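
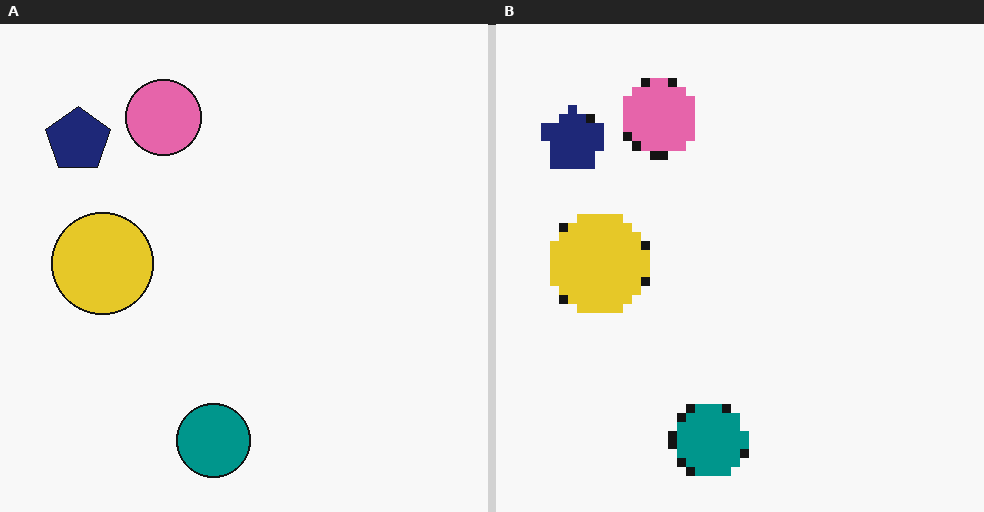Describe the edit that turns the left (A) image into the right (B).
This is the original image coarsely pixelated.

Shapes are reduced to large square blocks; fine edges and outlines are lost — a downscale-then-upscale (mosaic) effect.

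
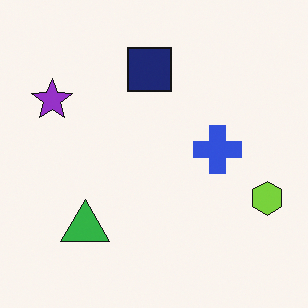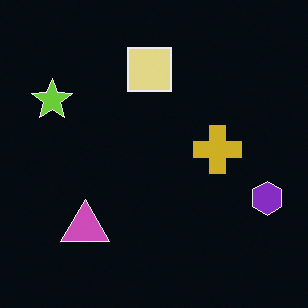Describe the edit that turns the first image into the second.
The second image is the first color-inverted (negative).

The light background has become dark and every shape's color is its complement — a photographic negative.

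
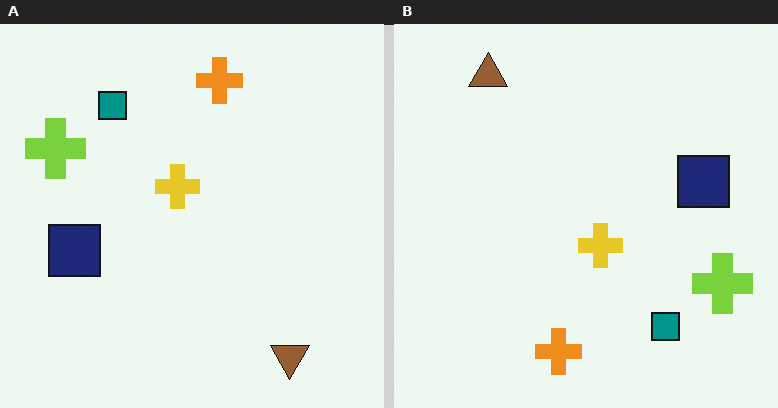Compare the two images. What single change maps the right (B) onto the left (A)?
The left (A) image is the right (B) rotated 180°.

The brown triangle sits in the top-left of the right (B) image and the bottom-right of the left (A) — consistent with a whole-image 180° rotation.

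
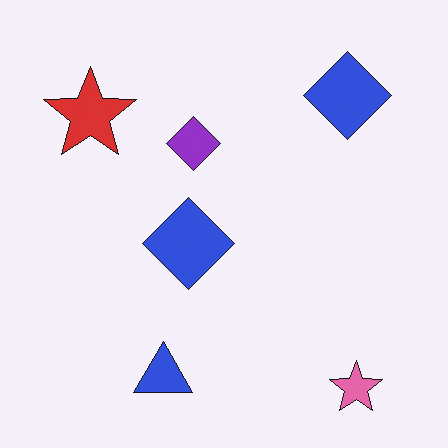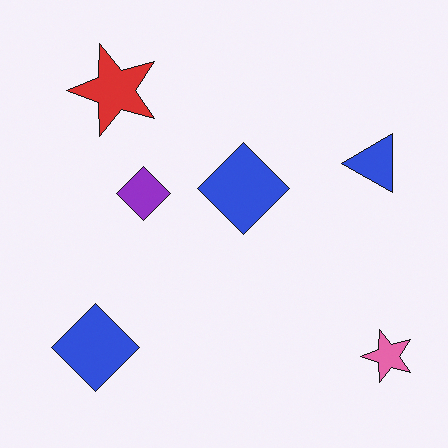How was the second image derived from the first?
The second image is the first transposed (reflected across the top-left ↔ bottom-right diagonal).

Shapes have swapped their row and column positions — what was in the top-right is now in the bottom-left — a diagonal reflection.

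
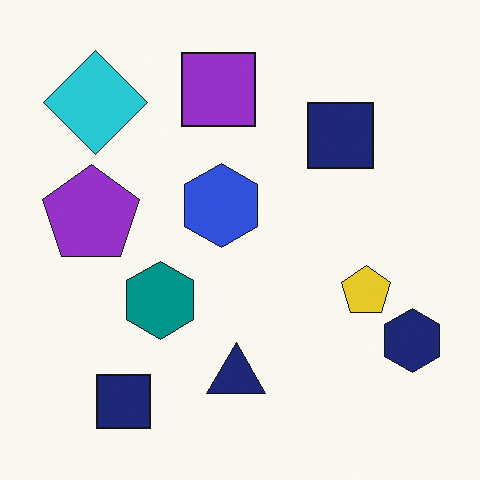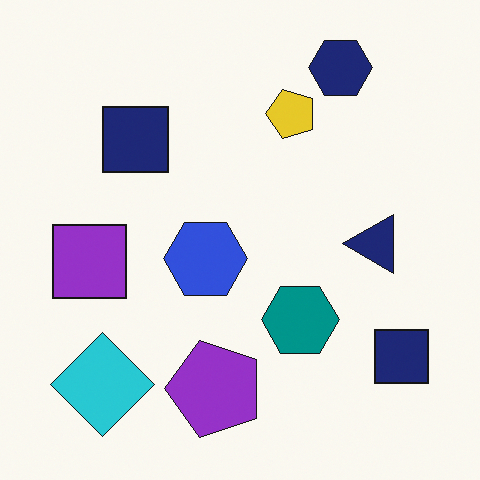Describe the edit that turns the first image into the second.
The image was rotated 90° counter-clockwise.

The cyan diamond sits in the top-left of the first image and the bottom-left of the second — consistent with a whole-image 90° counter-clockwise rotation.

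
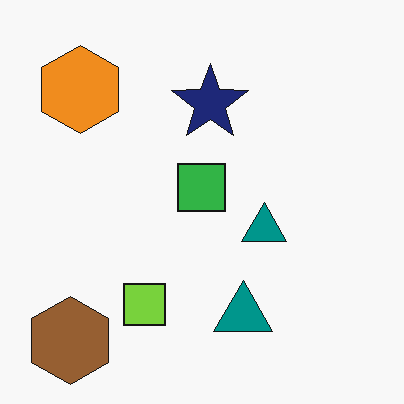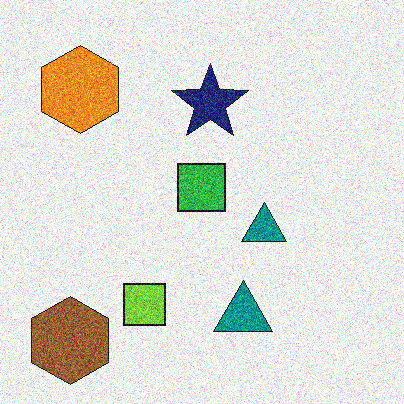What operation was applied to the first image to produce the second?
The second image is the first degraded with a thick layer of grain.

Random speckle covers the whole image, including the flat background.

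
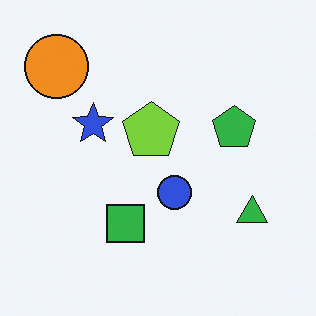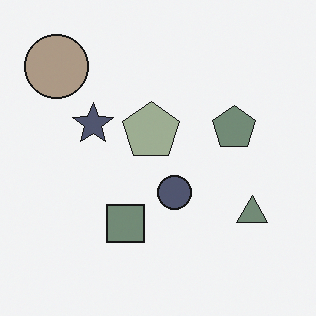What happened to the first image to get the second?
Heavily desaturated.

All colors are more muted and greyish — a global saturation change.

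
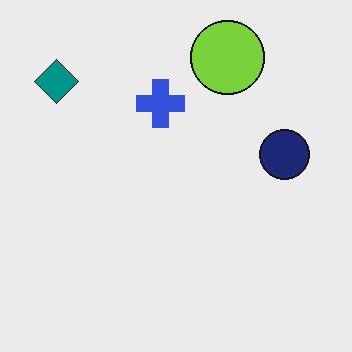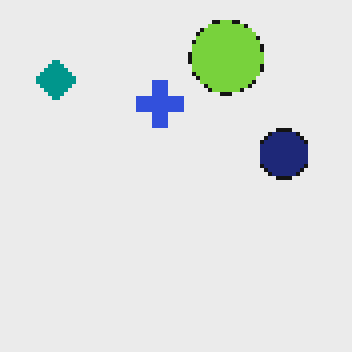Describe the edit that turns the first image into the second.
The second image is the first lightly pixelated (a mild mosaic effect).

Shapes are reduced to large square blocks; fine edges and outlines are lost — a downscale-then-upscale (mosaic) effect.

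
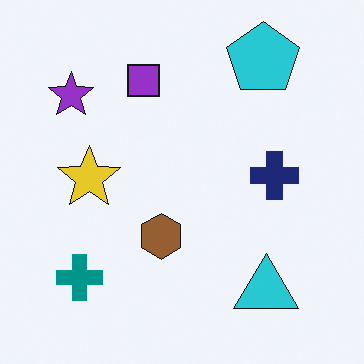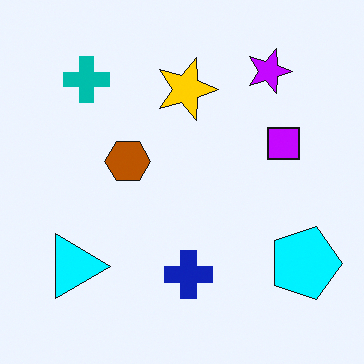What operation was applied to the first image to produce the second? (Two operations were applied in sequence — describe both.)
The second image is the first rotated 90° clockwise, then made much more vivid (saturation change).

The cyan pentagon sits in the top-right of the first image and the bottom-right of the second — consistent with a whole-image 90° clockwise rotation. All colors are more vivid — a global saturation change.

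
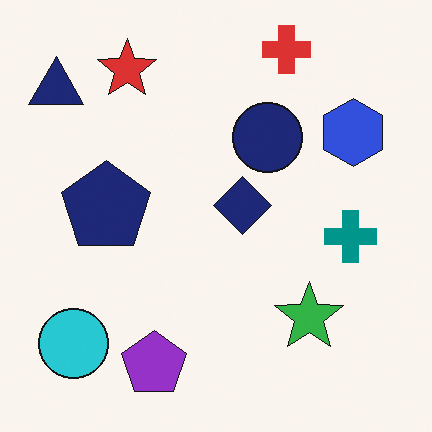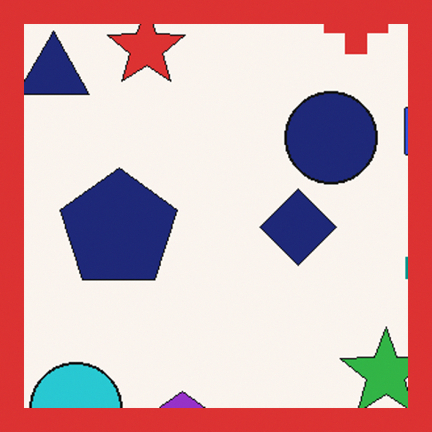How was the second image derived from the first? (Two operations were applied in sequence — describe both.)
The image was cropped to a modestly smaller region and rescaled, then framed with a red border.

The visible shapes are larger and the field of view is narrower; shapes near the original edges may be partly or wholly outside the frame — a crop-and-rescale. A solid red frame runs around the edge of the second image, with the content slightly shrunk inside it.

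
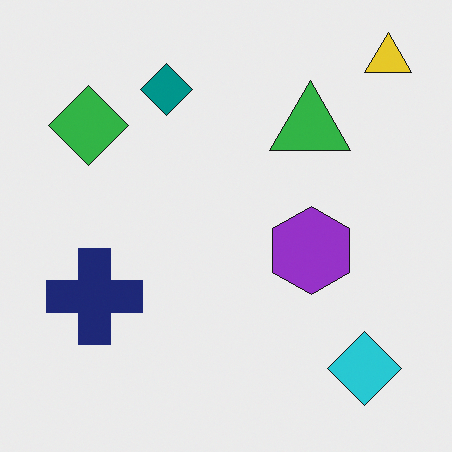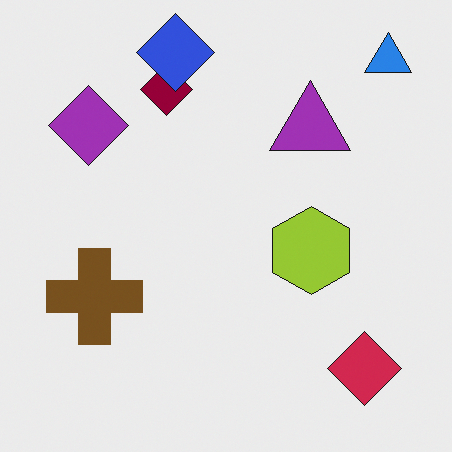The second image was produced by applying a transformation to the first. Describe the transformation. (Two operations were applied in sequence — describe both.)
Hue-shifted through roughly half the color wheel, then overlaid with an additional blue diamond.

Every shape's color has rotated by the same amount around the hue wheel — a uniform hue shift. A blue diamond appears in the second image that is absent from the first.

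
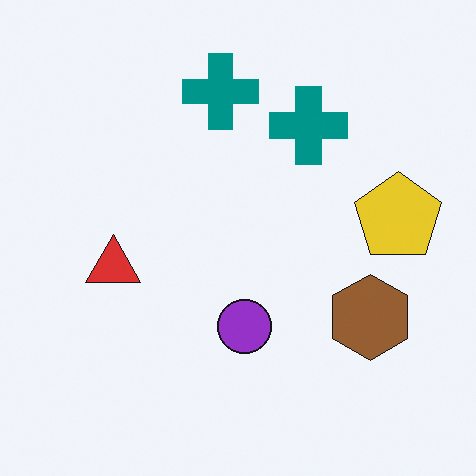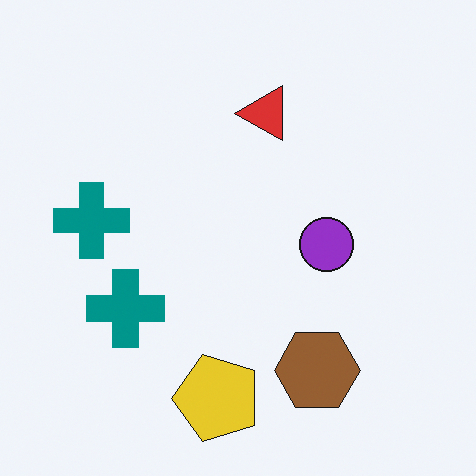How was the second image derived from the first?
It was transposed (reflected across the top-left ↔ bottom-right diagonal).

Shapes have swapped their row and column positions — what was in the top-right is now in the bottom-left — a diagonal reflection.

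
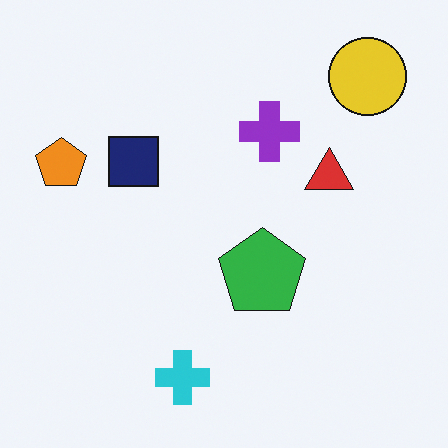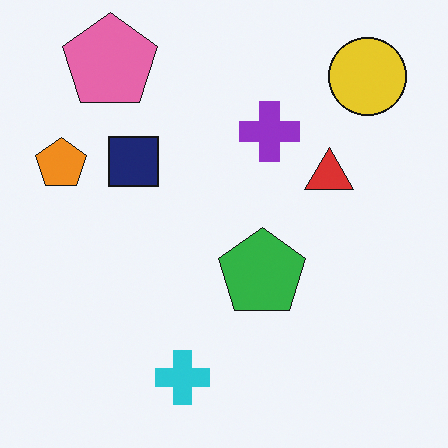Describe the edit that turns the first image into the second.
Overlaid with an additional pink pentagon.

A pink pentagon appears in the second image that is absent from the first.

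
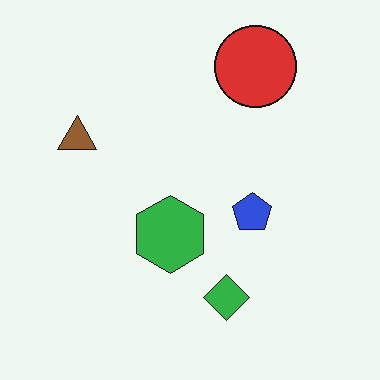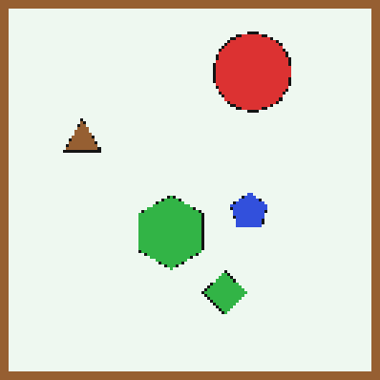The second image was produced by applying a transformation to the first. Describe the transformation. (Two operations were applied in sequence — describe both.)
The second image is the first lightly pixelated (a mild mosaic effect), then framed with a brown border.

Shapes are reduced to large square blocks; fine edges and outlines are lost — a downscale-then-upscale (mosaic) effect. A solid brown frame runs around the edge of the second image, with the content slightly shrunk inside it.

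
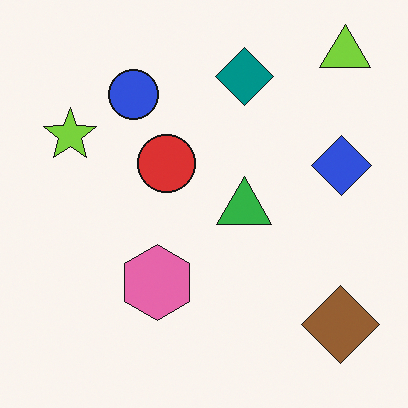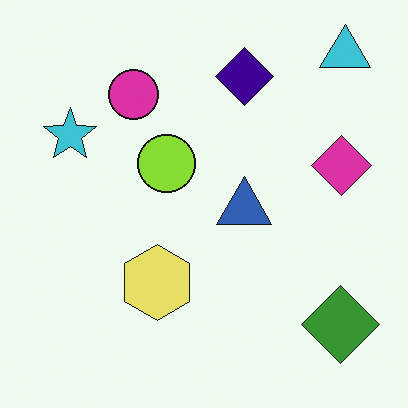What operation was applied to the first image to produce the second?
The transformation is: hue-shifted noticeably.

Every shape's color has rotated by the same amount around the hue wheel — a uniform hue shift.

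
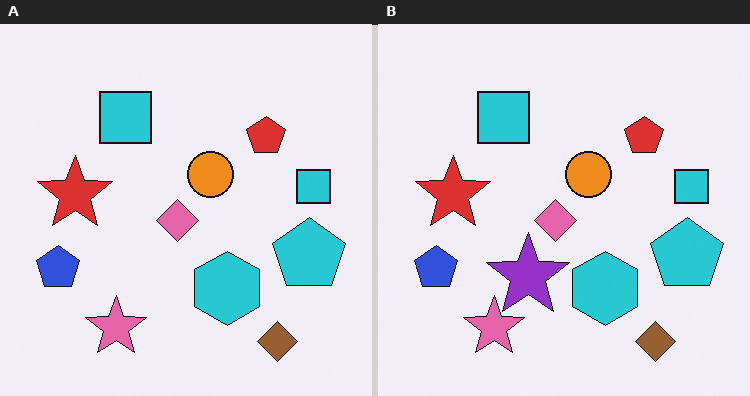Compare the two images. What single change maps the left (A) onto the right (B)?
The image was overlaid with an additional purple star.

A purple star appears in the right (B) image that is absent from the left (A).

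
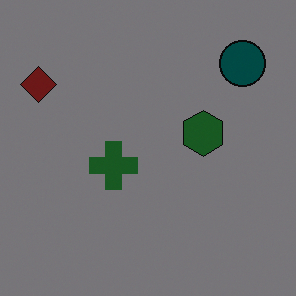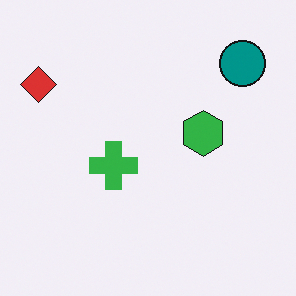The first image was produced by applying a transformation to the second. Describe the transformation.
It was substantially darkened.

Every pixel — background and shapes alike — is uniformly darkened.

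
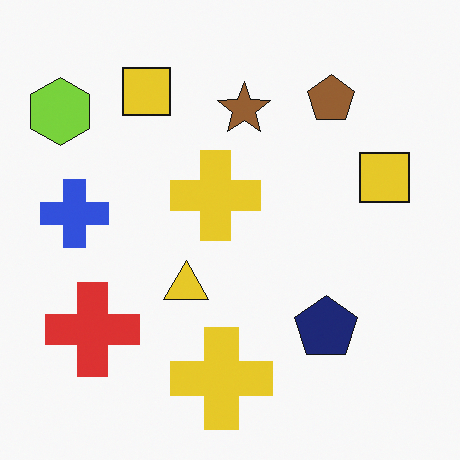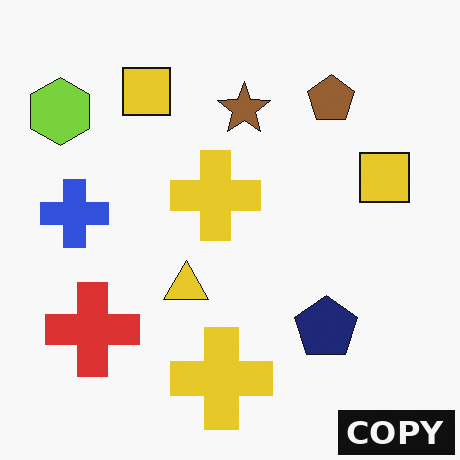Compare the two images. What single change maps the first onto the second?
The transformation is: watermarked with the text "COPY" in the lower-right corner.

A dark label reading "COPY" appears in the lower-right corner.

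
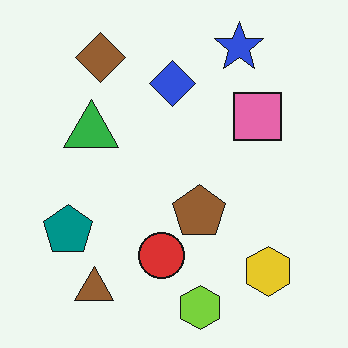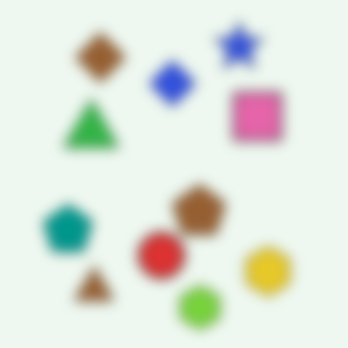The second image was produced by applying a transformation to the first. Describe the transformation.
The transformation is: heavily blurred.

Shape edges and outlines are uniformly softened across the whole image.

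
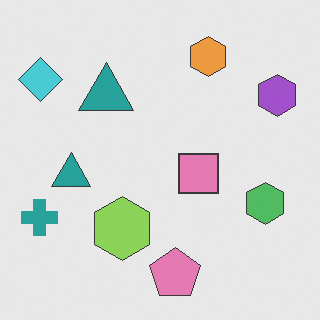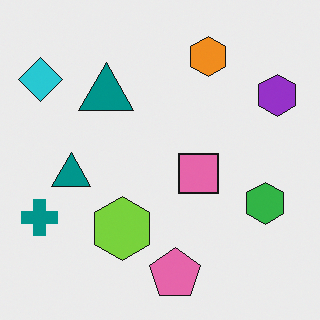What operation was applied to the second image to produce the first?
Given slightly reduced contrast.

Tones are pushed toward mid-grey across the whole image — a global contrast change.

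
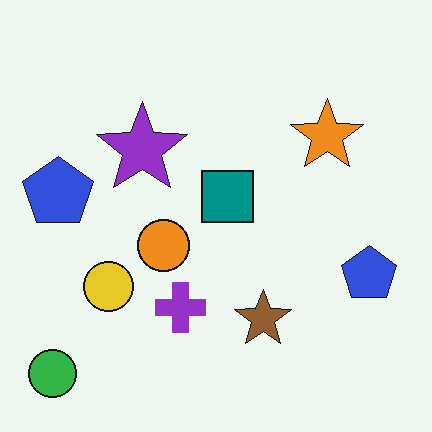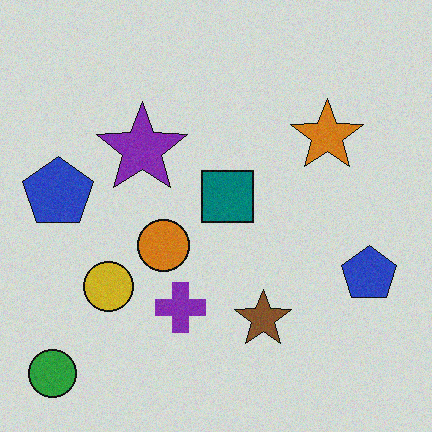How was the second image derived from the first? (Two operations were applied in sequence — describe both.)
The second image is the first degraded with a light layer of grain, then darkened a little.

Random speckle covers the whole image, including the flat background. Every pixel — background and shapes alike — is uniformly darkened.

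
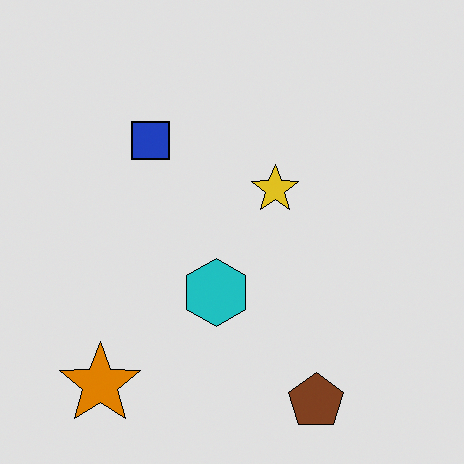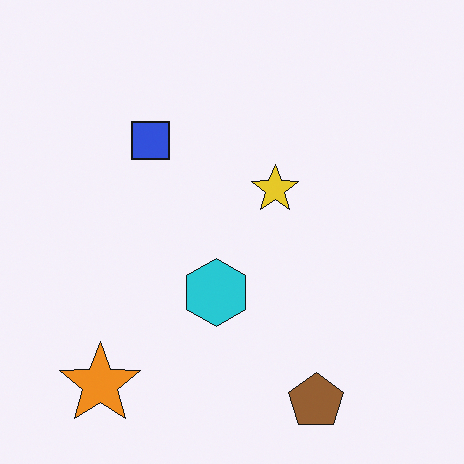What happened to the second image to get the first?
The image was moderately posterized.

Each flat color has snapped to a coarser quantized level — most visibly, the near-white background has dropped to a flat grey.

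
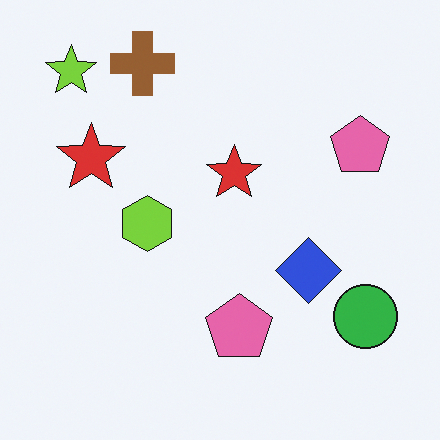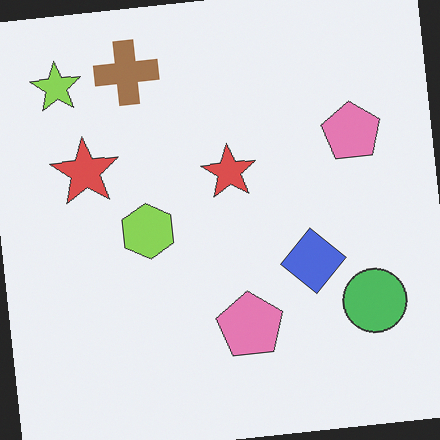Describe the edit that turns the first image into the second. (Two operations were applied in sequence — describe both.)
The second image is the first rotated counter-clockwise by a few degrees, then given slightly reduced contrast.

Every shape is tilted by the same angle and the image corners show triangular fill wedges — a whole-image rotation by a non-right angle. Tones are pushed toward mid-grey across the whole image — a global contrast change.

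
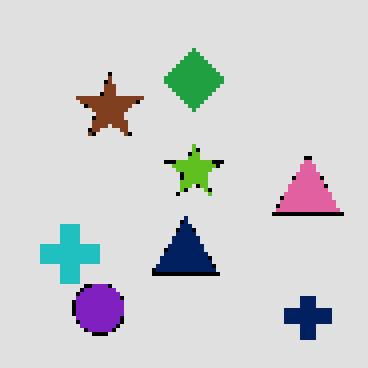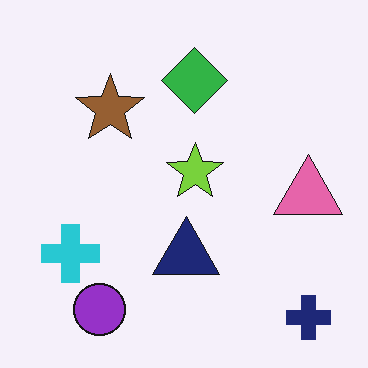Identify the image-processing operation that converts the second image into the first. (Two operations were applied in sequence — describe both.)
The image was posterized to a reduced palette, then lightly pixelated (a mild mosaic effect).

Each flat color has snapped to a coarser quantized level — most visibly, the near-white background has dropped to a flat grey. Shapes are reduced to large square blocks; fine edges and outlines are lost — a downscale-then-upscale (mosaic) effect.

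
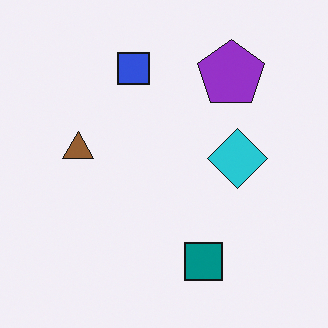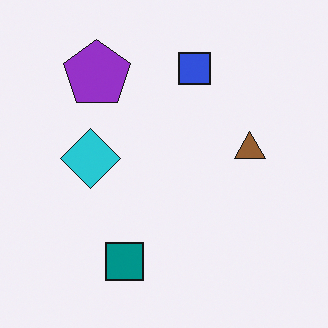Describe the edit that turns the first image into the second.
Flipped horizontally (left ↔ right).

The brown triangle is in the left of the first image and the right of the second — shapes on opposite sides of the vertical midline have swapped in a mirror flip.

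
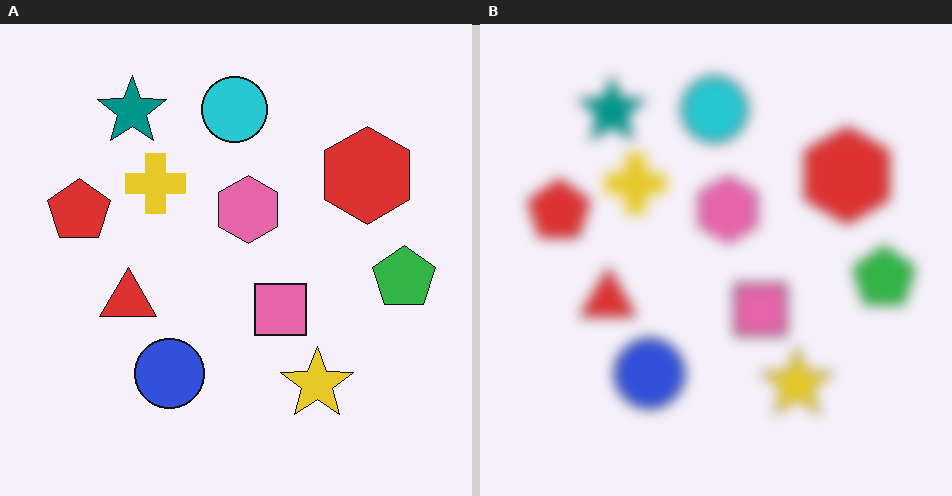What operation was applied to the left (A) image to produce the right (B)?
The right (B) image is the left (A) heavily blurred.

Shape edges and outlines are uniformly softened across the whole image.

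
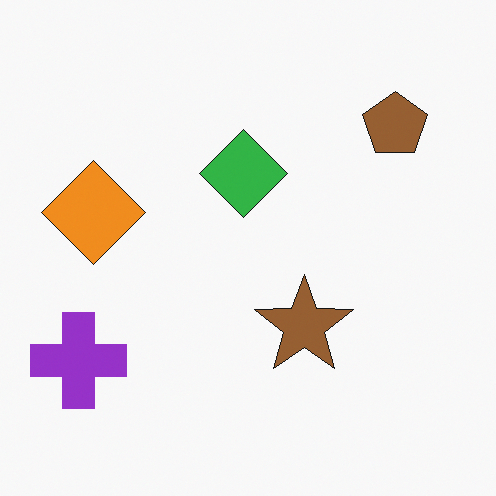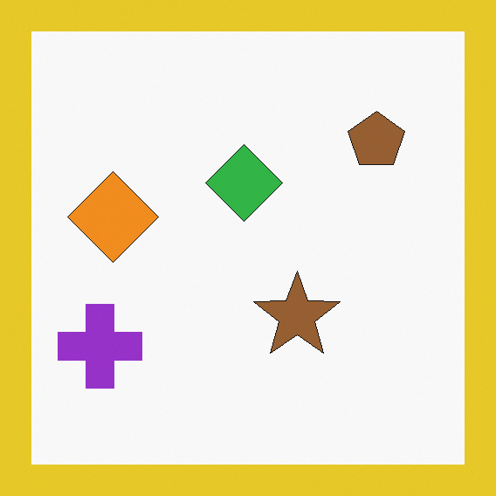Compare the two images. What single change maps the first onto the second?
It was framed with a yellow border.

A solid yellow frame runs around the edge of the second image, with the content slightly shrunk inside it.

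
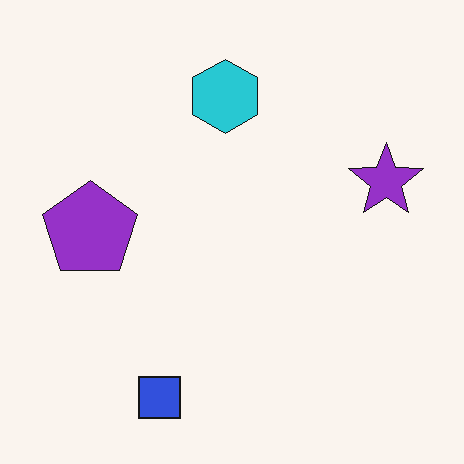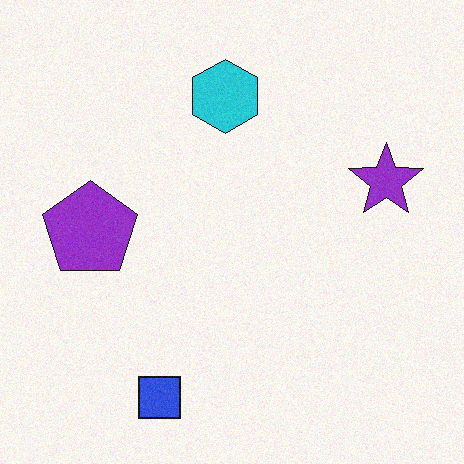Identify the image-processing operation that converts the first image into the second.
It was degraded with light additive noise.

Random speckle covers the whole image, including the flat background.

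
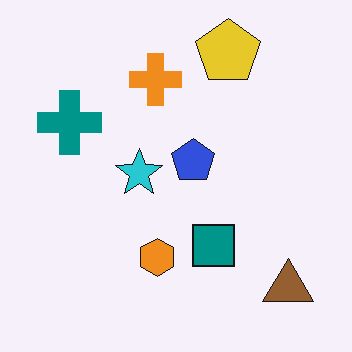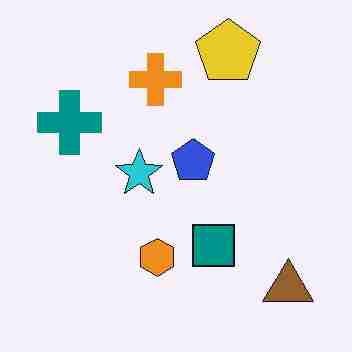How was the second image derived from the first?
This is the original image degraded with heavy JPEG compression.

Blocky 8×8 compression artifacts appear around shape edges and the flat background shows ringing — characteristic JPEG degradation.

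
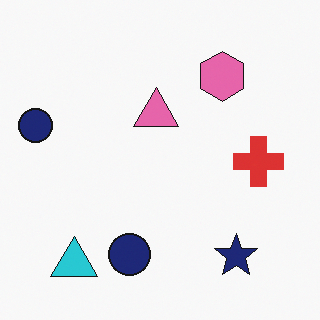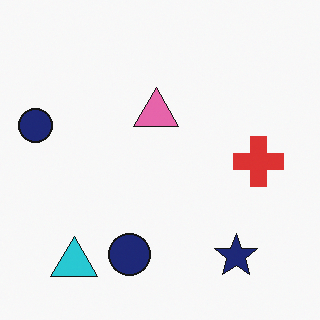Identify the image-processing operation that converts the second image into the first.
The first image is the second overlaid with an additional pink hexagon.

A pink hexagon appears in the first image that is absent from the second.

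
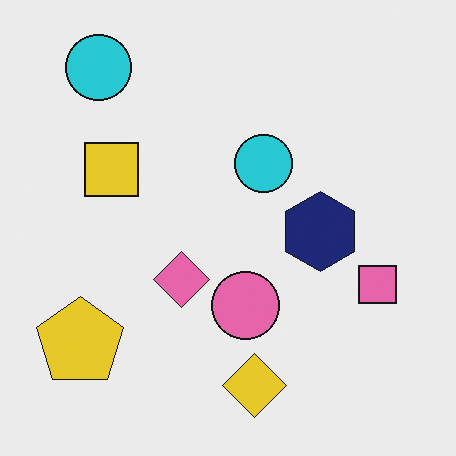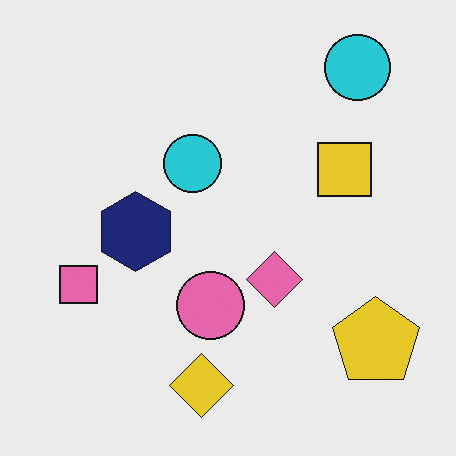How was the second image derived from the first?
The image was flipped horizontally (left ↔ right).

The pink square is in the right of the first image and the left of the second — shapes on opposite sides of the vertical midline have swapped in a mirror flip.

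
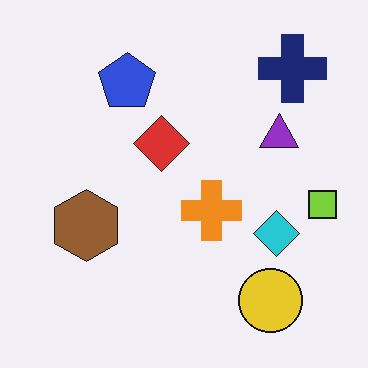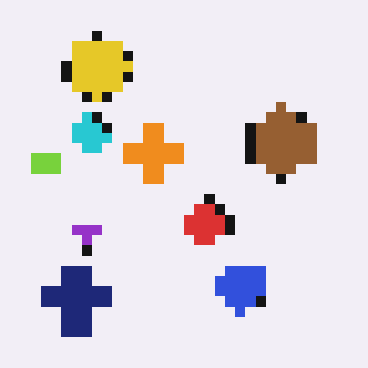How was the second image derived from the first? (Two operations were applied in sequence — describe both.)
The second image is the first coarsely pixelated, then rotated 180°.

Shapes are reduced to large square blocks; fine edges and outlines are lost — a downscale-then-upscale (mosaic) effect. The navy cross sits in the top-right of the first image and the bottom-left of the second — consistent with a whole-image 180° rotation.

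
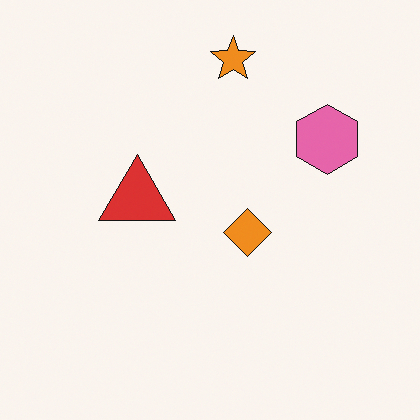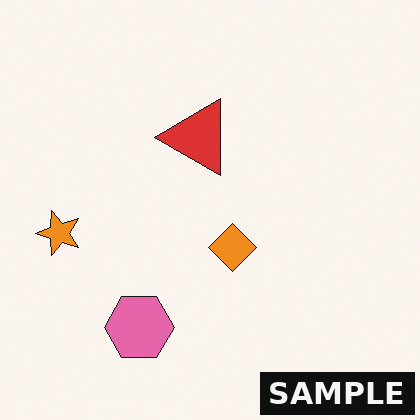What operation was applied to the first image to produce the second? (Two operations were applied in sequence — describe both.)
The second image is the first transposed (reflected across the top-left ↔ bottom-right diagonal), then watermarked with the text "SAMPLE" in the lower-right corner.

Shapes have swapped their row and column positions — what was in the top-right is now in the bottom-left — a diagonal reflection. A dark label reading "SAMPLE" appears in the lower-right corner.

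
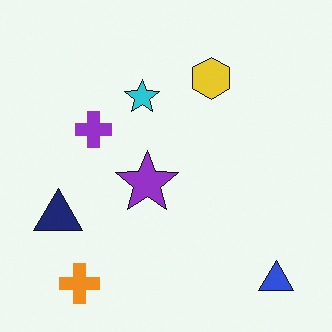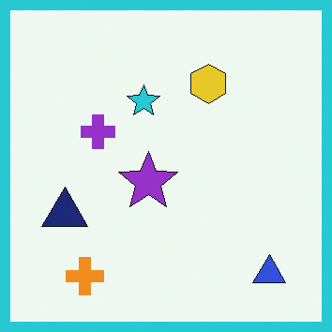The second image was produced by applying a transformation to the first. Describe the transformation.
This is the original image framed with a cyan border.

A solid cyan frame runs around the edge of the second image, with the content slightly shrunk inside it.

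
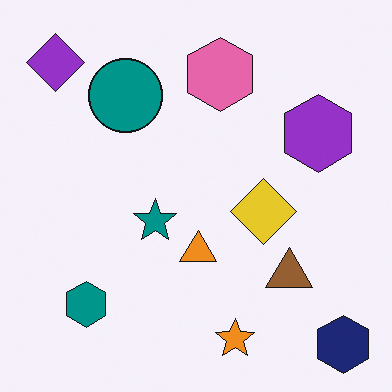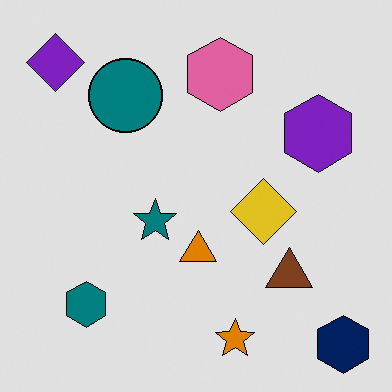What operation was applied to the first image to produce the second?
The transformation is: posterized to a reduced palette.

Each flat color has snapped to a coarser quantized level — most visibly, the near-white background has dropped to a flat grey.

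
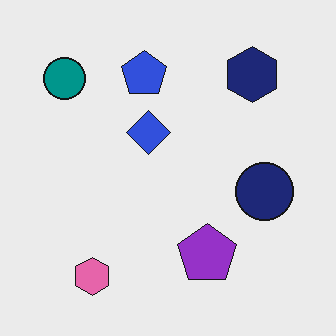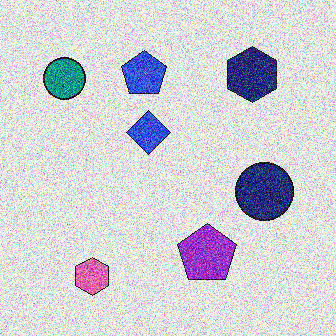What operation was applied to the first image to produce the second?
The image was degraded with a thick layer of grain.

Random speckle covers the whole image, including the flat background.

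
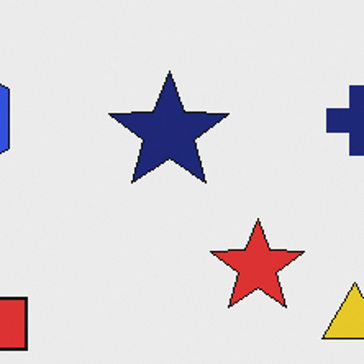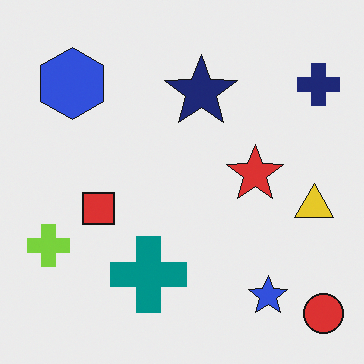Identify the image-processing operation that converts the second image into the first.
Cropped to a noticeably smaller region and rescaled.

The visible shapes are larger and the field of view is narrower; shapes near the original edges may be partly or wholly outside the frame — a crop-and-rescale.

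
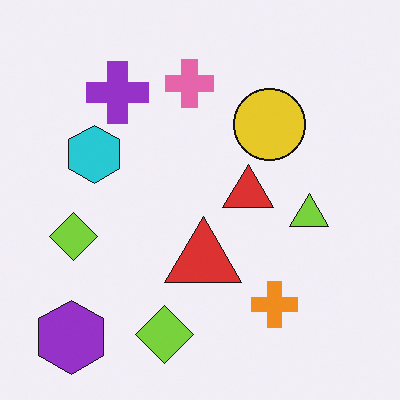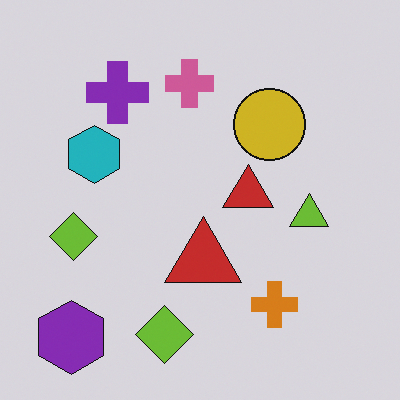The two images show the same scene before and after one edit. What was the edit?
The second image is the first slightly darkened.

Every pixel — background and shapes alike — is uniformly darkened.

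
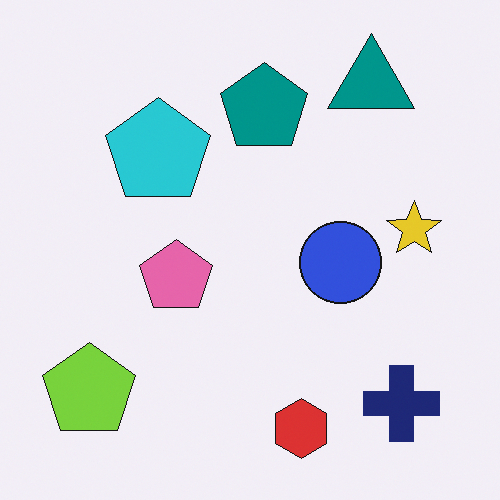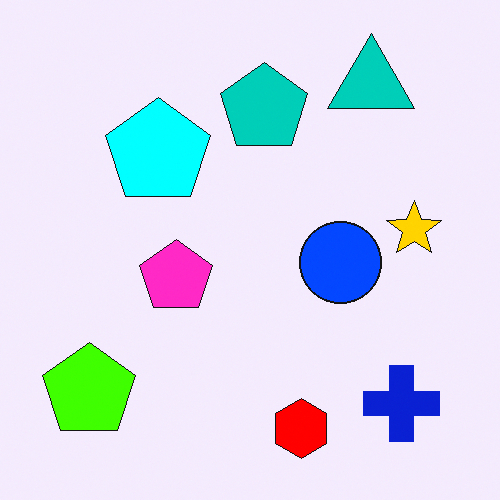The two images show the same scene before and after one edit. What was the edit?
This is the original image made much more vivid (saturation change).

All colors are more vivid — a global saturation change.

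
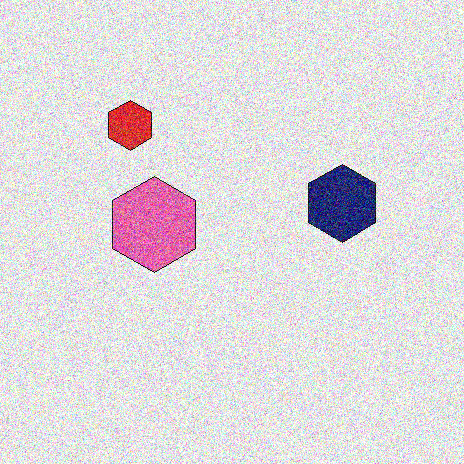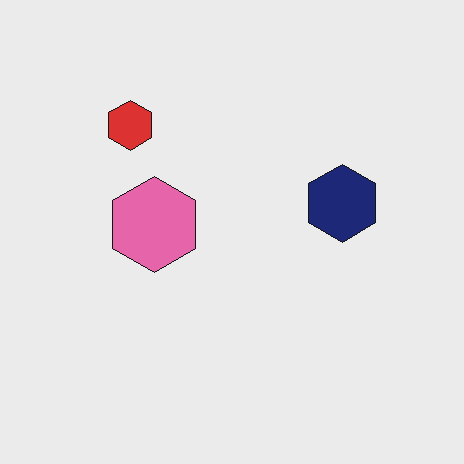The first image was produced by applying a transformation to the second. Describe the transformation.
Degraded with strong gaussian noise.

Random speckle covers the whole image, including the flat background.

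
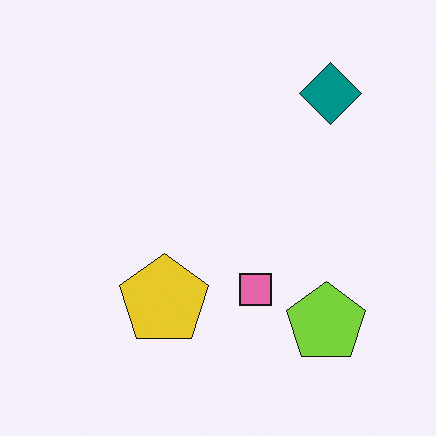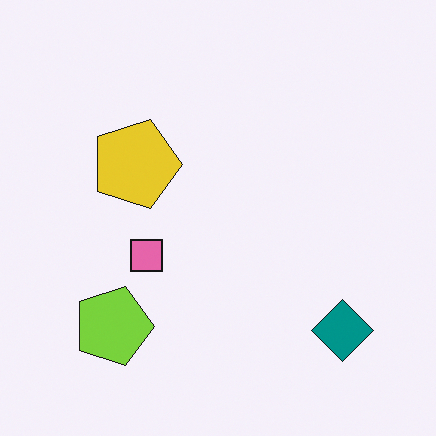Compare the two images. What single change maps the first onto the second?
The image was rotated 90° clockwise.

The teal diamond sits in the top-right of the first image and the bottom-right of the second — consistent with a whole-image 90° clockwise rotation.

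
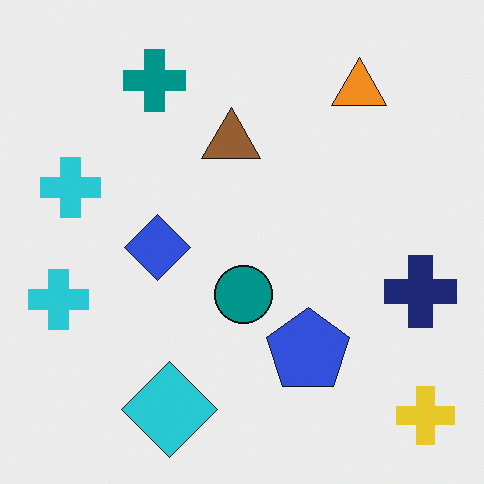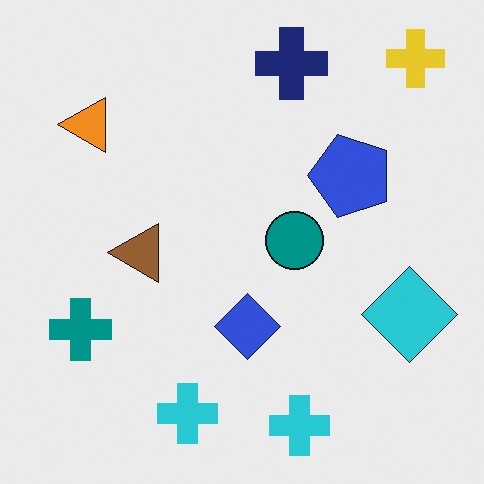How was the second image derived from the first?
This is the original image rotated 90° counter-clockwise.

The yellow cross sits in the bottom-right of the first image and the top-right of the second — consistent with a whole-image 90° counter-clockwise rotation.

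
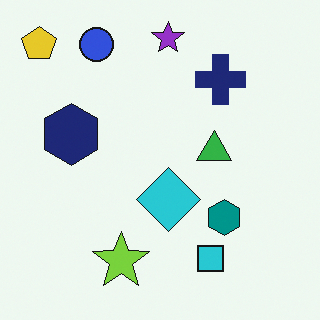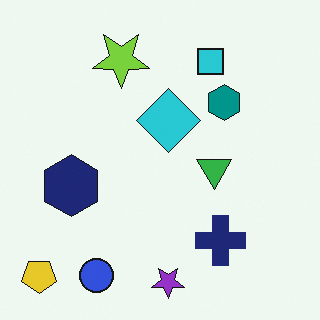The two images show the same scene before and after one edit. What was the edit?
The second image is the first flipped vertically (top ↔ bottom).

The purple star is in the top of the first image and the bottom of the second — shapes on opposite sides of the horizontal midline have swapped in a mirror flip.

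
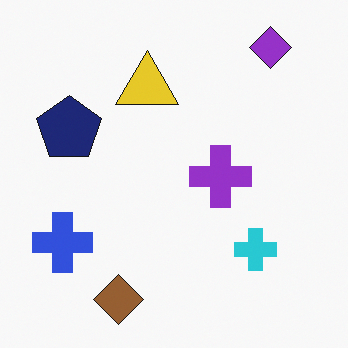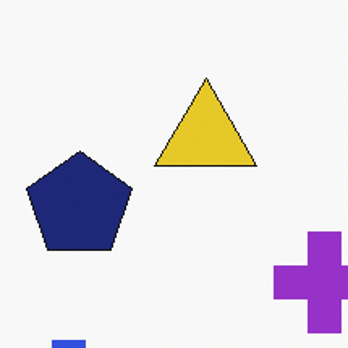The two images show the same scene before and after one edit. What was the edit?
The image was cropped to a noticeably smaller region and rescaled.

The visible shapes are larger and the field of view is narrower; shapes near the original edges may be partly or wholly outside the frame — a crop-and-rescale.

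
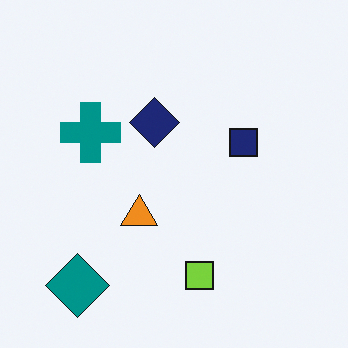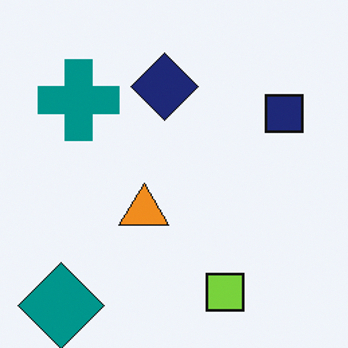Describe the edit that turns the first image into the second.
Cropped to a modestly smaller region and rescaled.

The visible shapes are larger and the field of view is narrower; shapes near the original edges may be partly or wholly outside the frame — a crop-and-rescale.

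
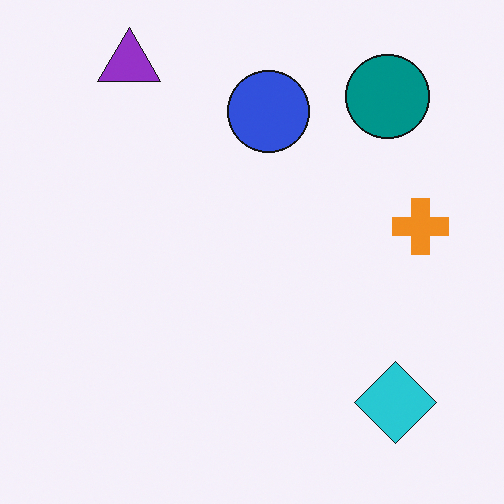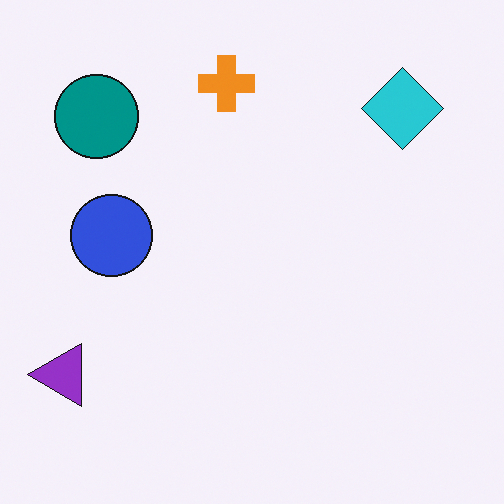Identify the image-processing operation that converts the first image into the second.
Rotated 90° counter-clockwise.

The purple triangle sits in the top-left of the first image and the bottom-left of the second — consistent with a whole-image 90° counter-clockwise rotation.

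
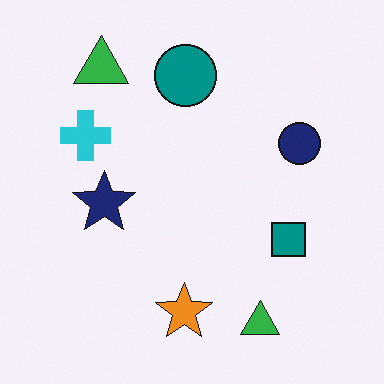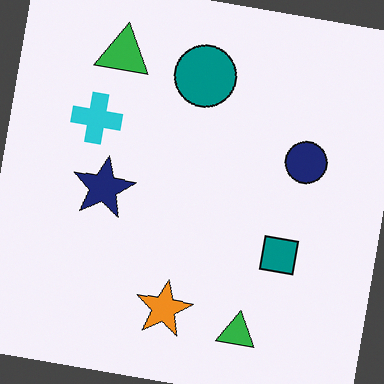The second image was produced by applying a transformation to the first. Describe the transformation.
The second image is the first rotated clockwise by a few degrees.

Every shape is tilted by the same angle and the image corners show triangular fill wedges — a whole-image rotation by a non-right angle.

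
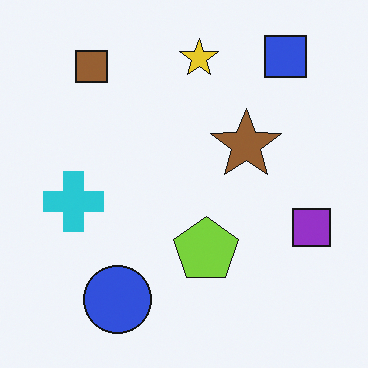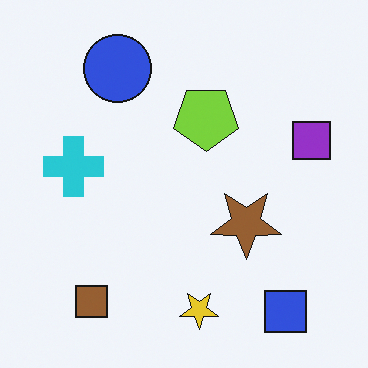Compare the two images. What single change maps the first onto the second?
The second image is the first flipped vertically (top ↔ bottom).

The blue square is in the top-right of the first image and the bottom-right of the second — shapes on opposite sides of the horizontal midline have swapped in a mirror flip.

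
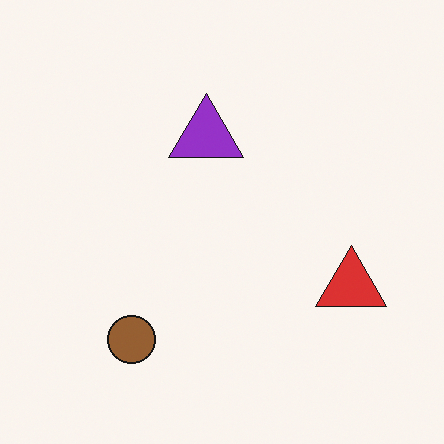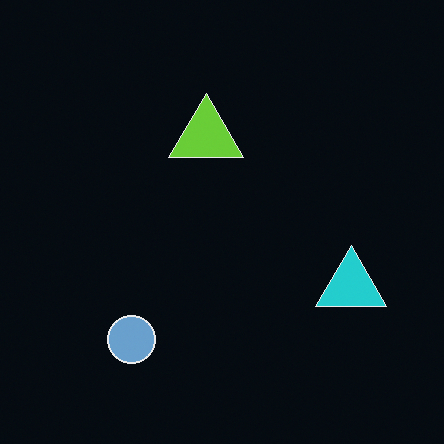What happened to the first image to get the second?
Color-inverted (negative).

The light background has become dark and every shape's color is its complement — a photographic negative.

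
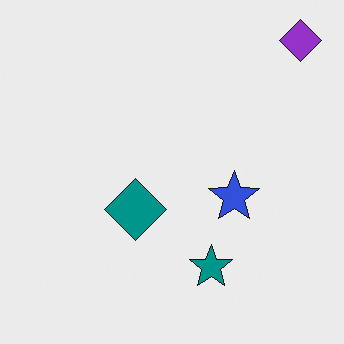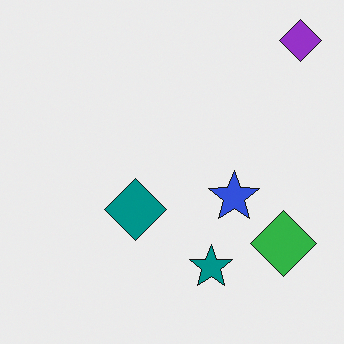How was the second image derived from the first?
The second image is the first overlaid with an additional green diamond.

A green diamond appears in the second image that is absent from the first.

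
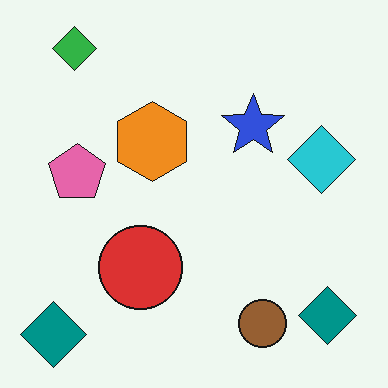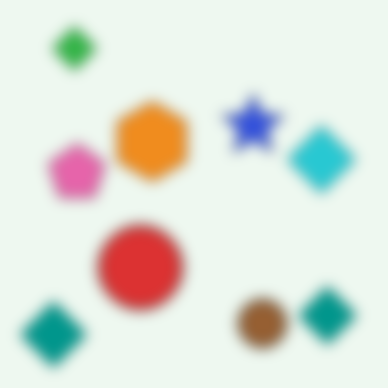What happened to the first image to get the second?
The second image is the first heavily blurred.

Shape edges and outlines are uniformly softened across the whole image.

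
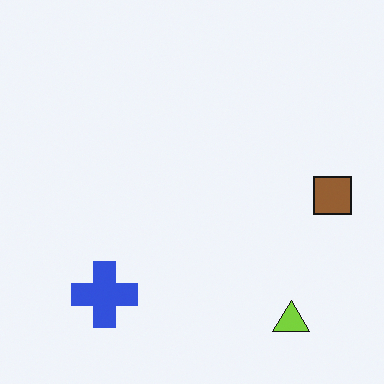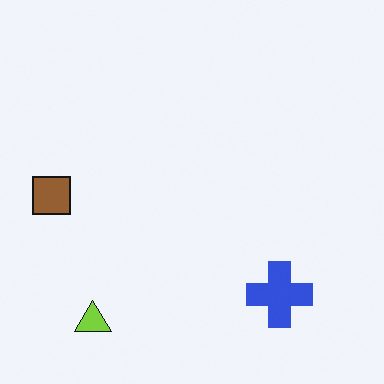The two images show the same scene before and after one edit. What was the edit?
The second image is the first flipped horizontally (left ↔ right).

The brown square is in the right of the first image and the left of the second — shapes on opposite sides of the vertical midline have swapped in a mirror flip.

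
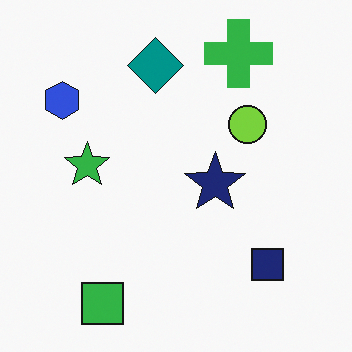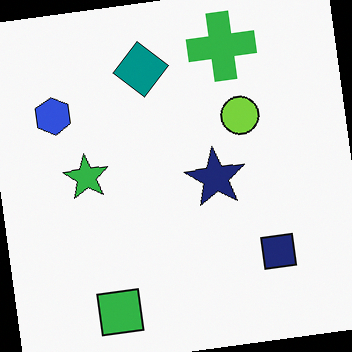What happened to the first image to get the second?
The transformation is: rotated counter-clockwise by a few degrees.

Every shape is tilted by the same angle and the image corners show triangular fill wedges — a whole-image rotation by a non-right angle.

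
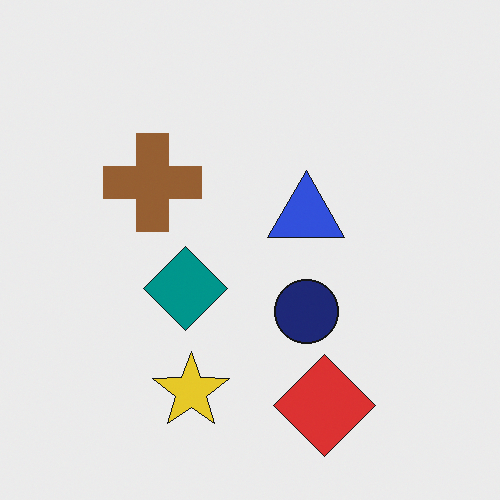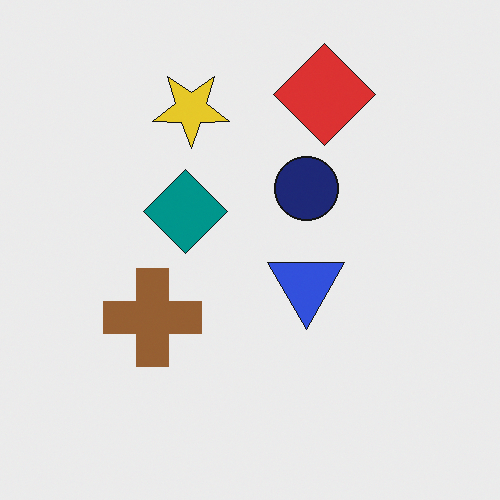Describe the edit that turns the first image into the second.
It was flipped vertically (top ↔ bottom).

The red diamond is in the bottom of the first image and the top of the second — shapes on opposite sides of the horizontal midline have swapped in a mirror flip.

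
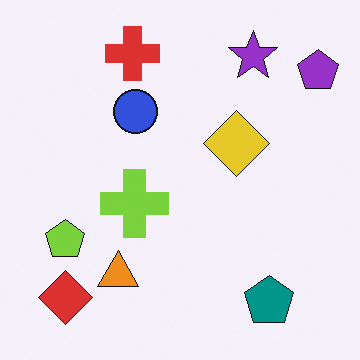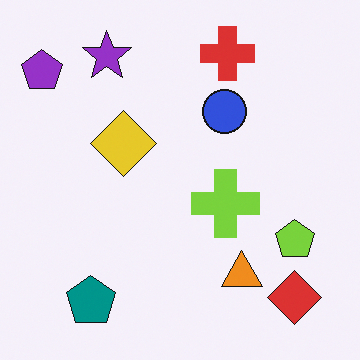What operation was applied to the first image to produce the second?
This is the original image flipped horizontally (left ↔ right).

The purple pentagon is in the top-right of the first image and the top-left of the second — shapes on opposite sides of the vertical midline have swapped in a mirror flip.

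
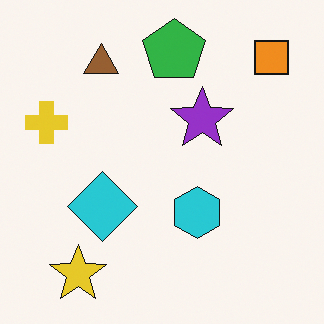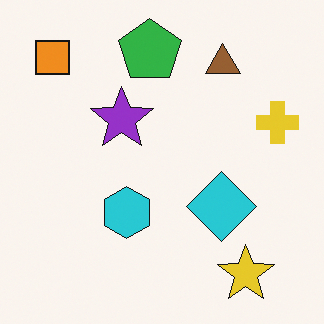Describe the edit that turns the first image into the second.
The second image is the first flipped horizontally (left ↔ right).

The yellow cross is in the left of the first image and the right of the second — shapes on opposite sides of the vertical midline have swapped in a mirror flip.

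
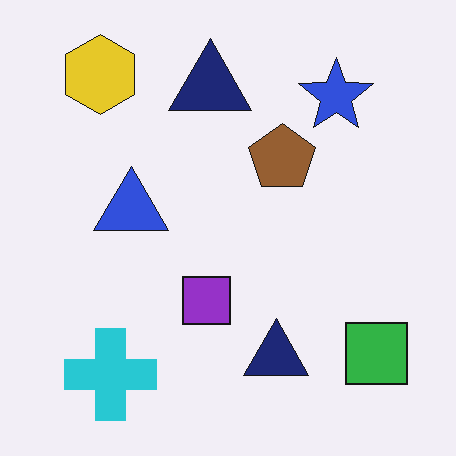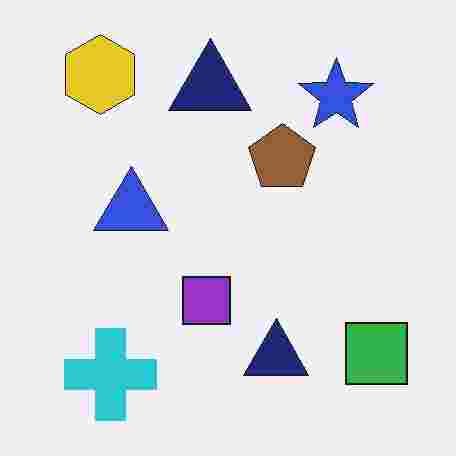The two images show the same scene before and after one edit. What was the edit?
The second image is the first heavily JPEG-compressed with obvious blocking artifacts.

Blocky 8×8 compression artifacts appear around shape edges and the flat background shows ringing — characteristic JPEG degradation.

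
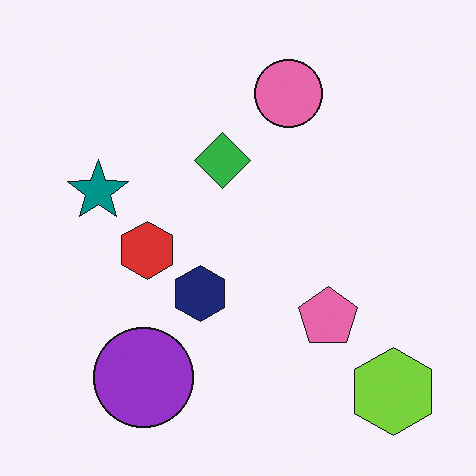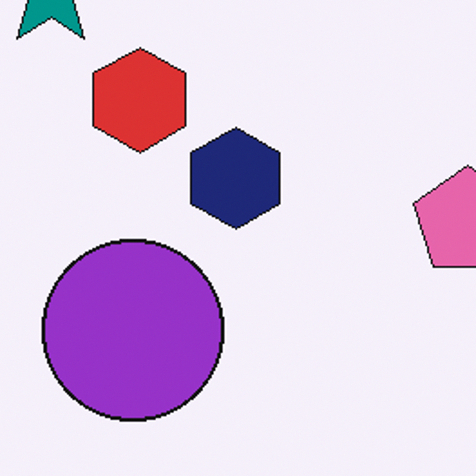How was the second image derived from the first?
The second image is the first cropped tightly and scaled back up.

The visible shapes are larger and the field of view is narrower; shapes near the original edges may be partly or wholly outside the frame — a crop-and-rescale.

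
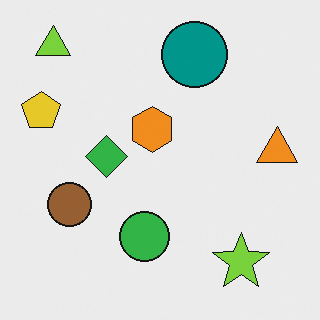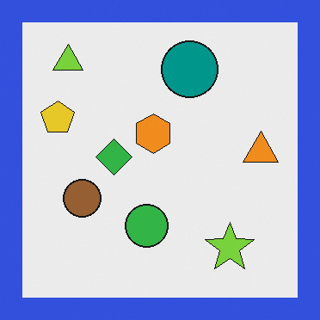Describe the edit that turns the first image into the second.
The image was framed with a blue border.

A solid blue frame runs around the edge of the second image, with the content slightly shrunk inside it.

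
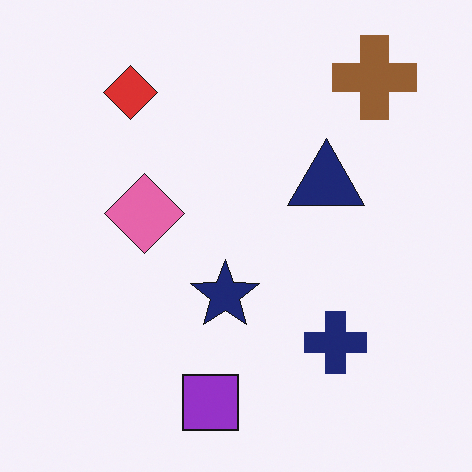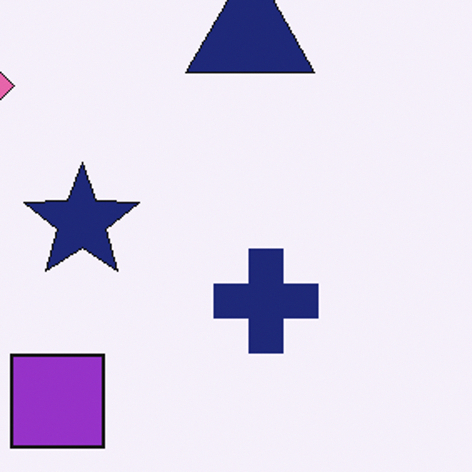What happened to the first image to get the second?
The image was cropped to a noticeably smaller region and rescaled.

The visible shapes are larger and the field of view is narrower; shapes near the original edges may be partly or wholly outside the frame — a crop-and-rescale.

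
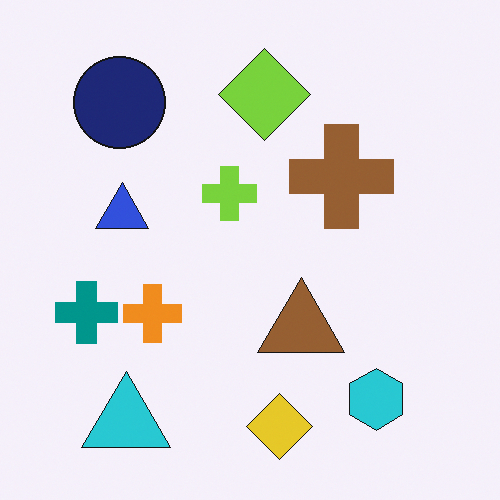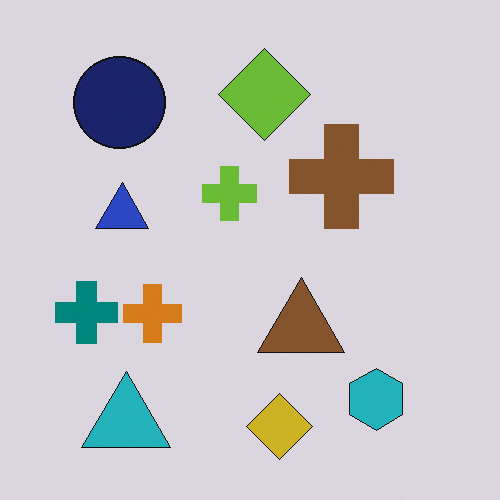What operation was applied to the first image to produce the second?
The second image is the first darkened a little.

Every pixel — background and shapes alike — is uniformly darkened.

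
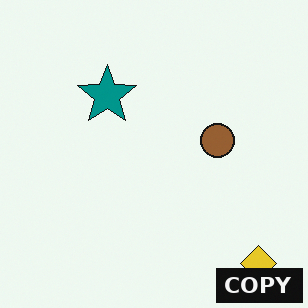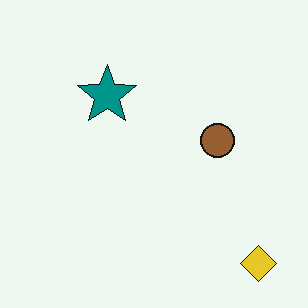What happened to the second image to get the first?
This is the original image watermarked with the text "COPY" in the lower-right corner.

A dark label reading "COPY" appears in the lower-right corner.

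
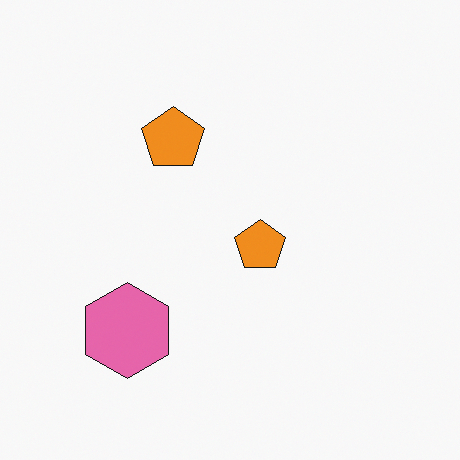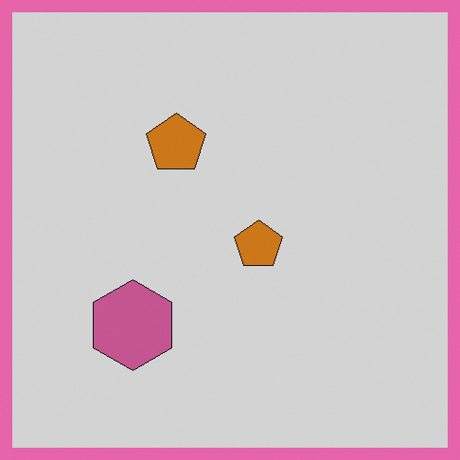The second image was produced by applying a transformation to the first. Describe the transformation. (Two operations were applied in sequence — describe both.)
It was darkened a little, then framed with a pink border.

Every pixel — background and shapes alike — is uniformly darkened. A solid pink frame runs around the edge of the second image, with the content slightly shrunk inside it.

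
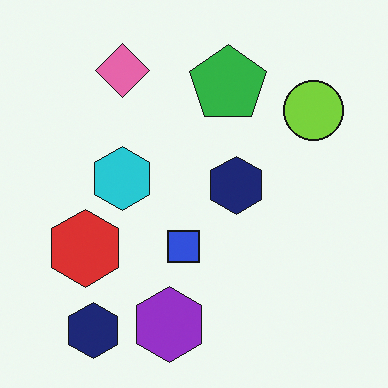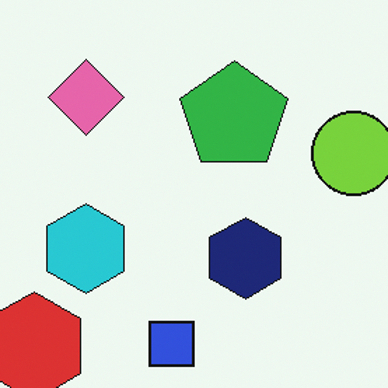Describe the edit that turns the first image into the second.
It was cropped slightly and scaled back up.

The visible shapes are larger and the field of view is narrower; shapes near the original edges may be partly or wholly outside the frame — a crop-and-rescale.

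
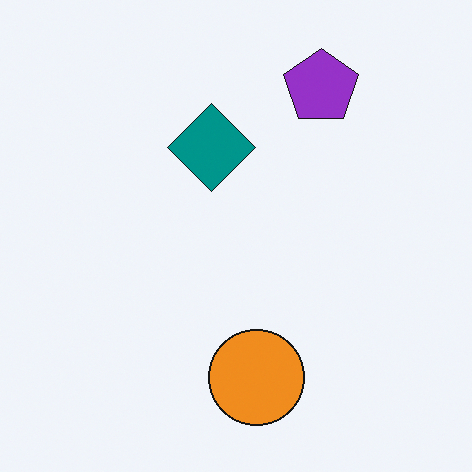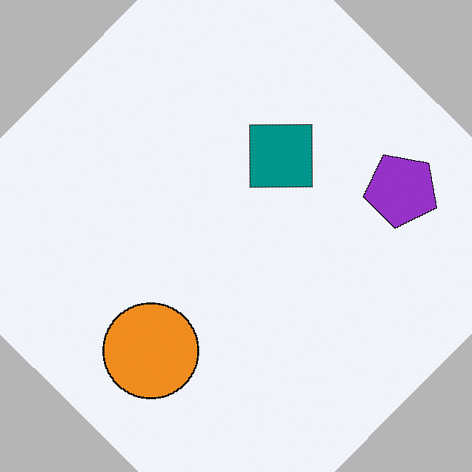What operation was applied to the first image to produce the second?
The second image is the first rotated clockwise by a large amount — several tens of degrees.

Every shape is tilted by the same angle and the image corners show triangular fill wedges — a whole-image rotation by a non-right angle.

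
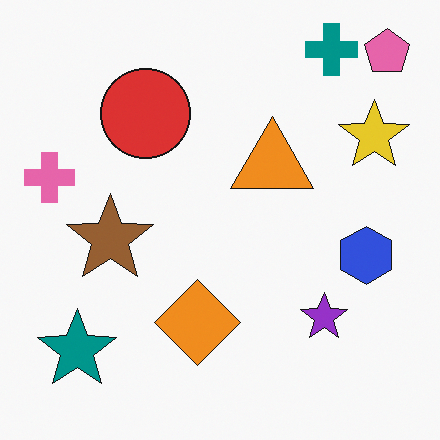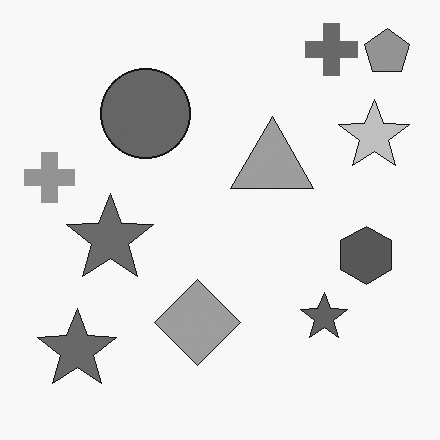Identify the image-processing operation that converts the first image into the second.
The second image is the first converted to grayscale.

All color is removed — every shape is now a shade of grey.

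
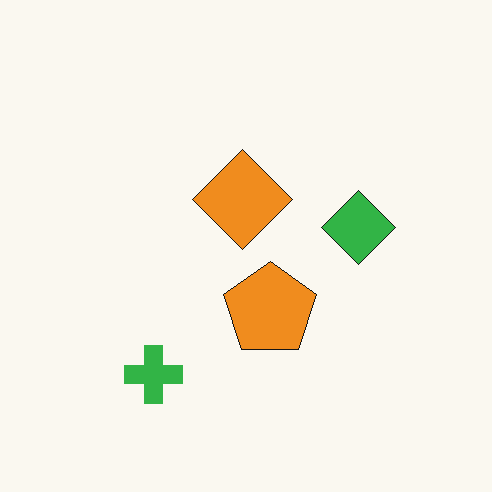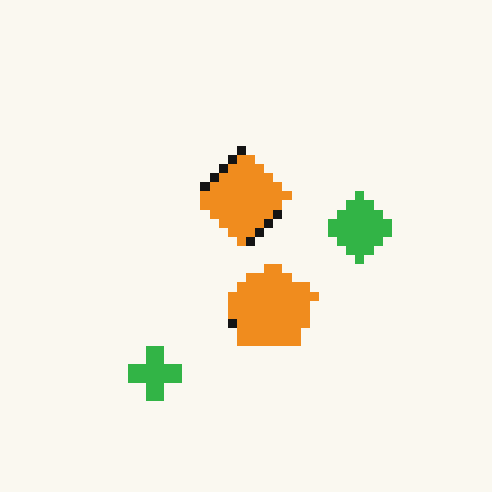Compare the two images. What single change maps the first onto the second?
The transformation is: heavily pixelated into large blocks.

Shapes are reduced to large square blocks; fine edges and outlines are lost — a downscale-then-upscale (mosaic) effect.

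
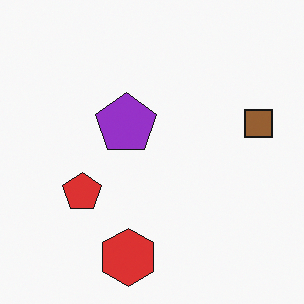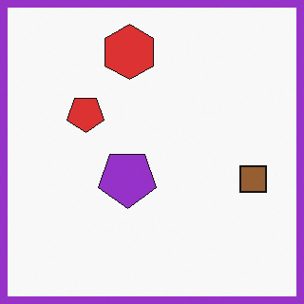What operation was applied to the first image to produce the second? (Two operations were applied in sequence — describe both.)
This is the original image flipped vertically (top ↔ bottom), then framed with a purple border.

The red hexagon is in the bottom of the first image and the top of the second — shapes on opposite sides of the horizontal midline have swapped in a mirror flip. A solid purple frame runs around the edge of the second image, with the content slightly shrunk inside it.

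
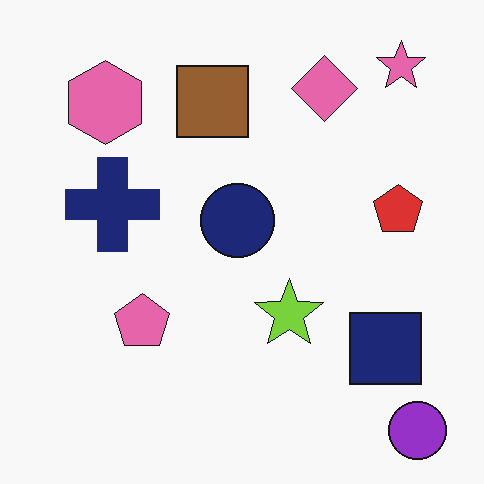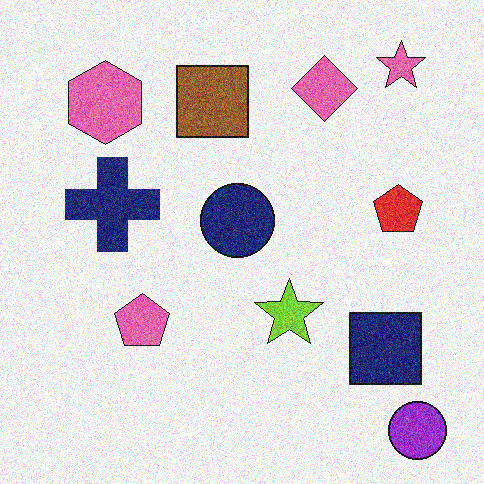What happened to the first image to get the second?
This is the original image degraded with a thick layer of grain.

Random speckle covers the whole image, including the flat background.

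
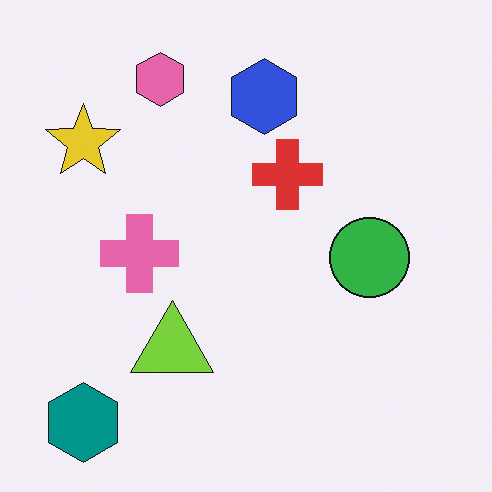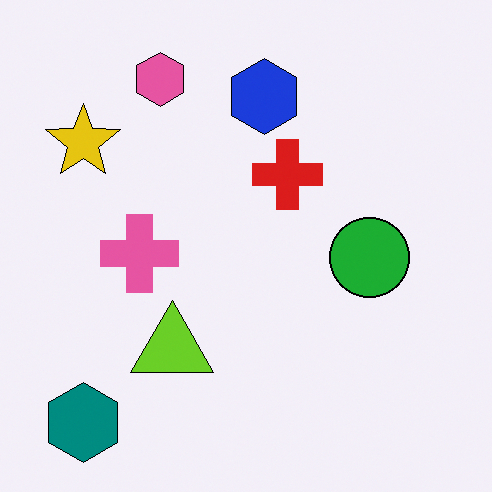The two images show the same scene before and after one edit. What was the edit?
It was given slightly increased contrast.

Tones are pushed away from mid-grey across the whole image — a global contrast change.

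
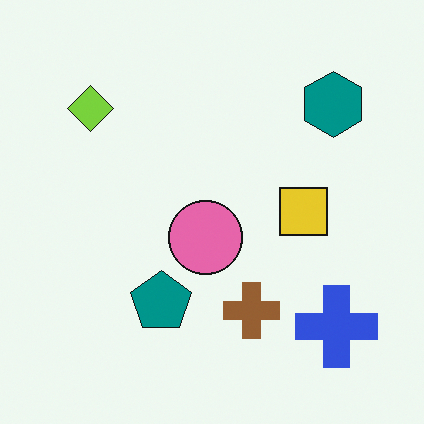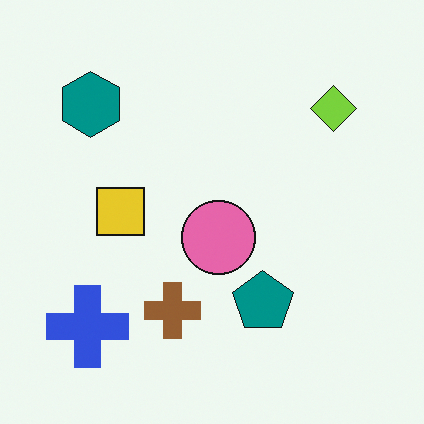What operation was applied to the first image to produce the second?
The transformation is: flipped horizontally (left ↔ right).

The blue cross is in the bottom-right of the first image and the bottom-left of the second — shapes on opposite sides of the vertical midline have swapped in a mirror flip.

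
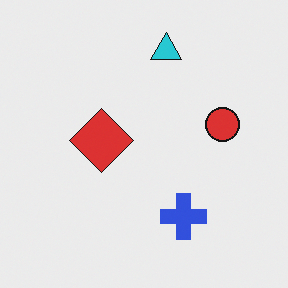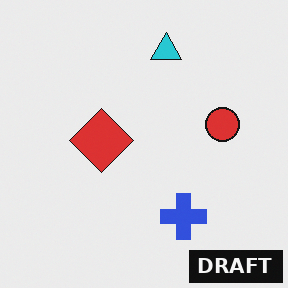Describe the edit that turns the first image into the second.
Watermarked with the text "DRAFT" in the lower-right corner.

A dark label reading "DRAFT" appears in the lower-right corner.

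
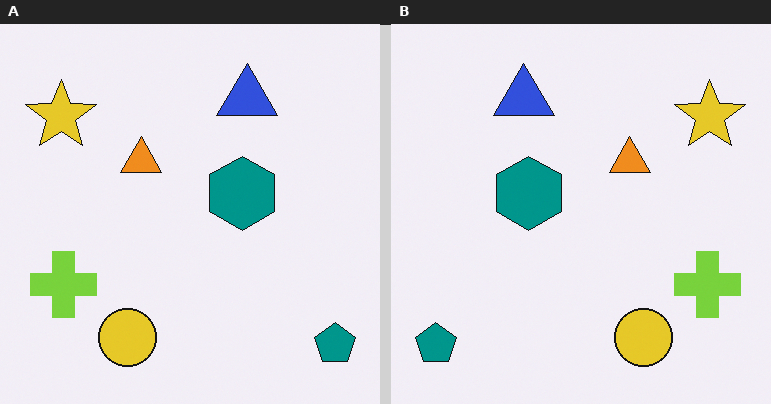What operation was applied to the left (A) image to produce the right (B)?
The transformation is: flipped horizontally (left ↔ right).

The teal pentagon is in the bottom-right of the left (A) image and the bottom-left of the right (B) — shapes on opposite sides of the vertical midline have swapped in a mirror flip.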